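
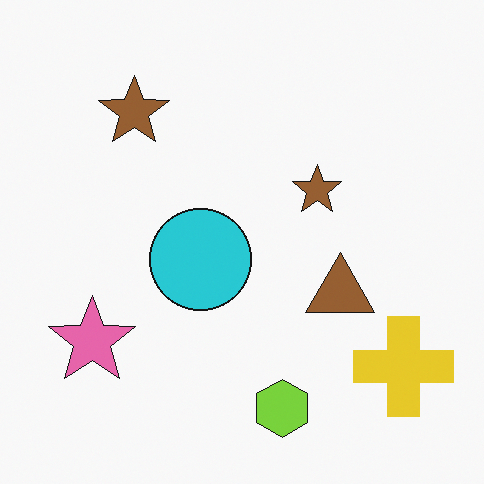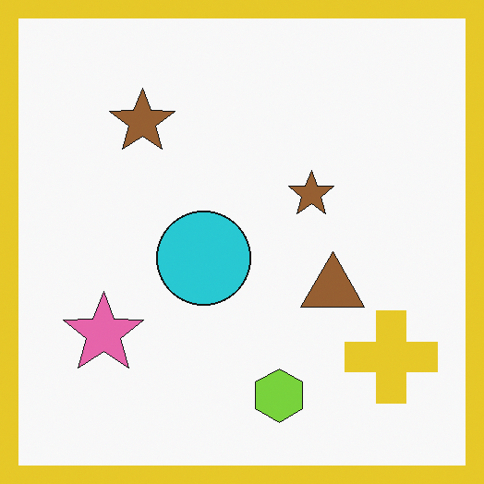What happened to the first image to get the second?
Framed with a yellow border.

A solid yellow frame runs around the edge of the second image, with the content slightly shrunk inside it.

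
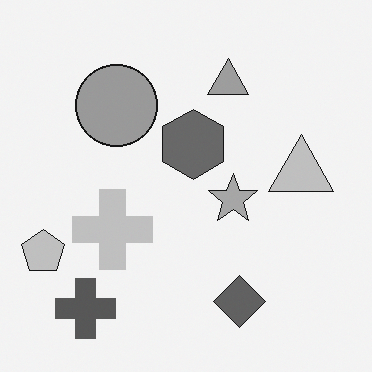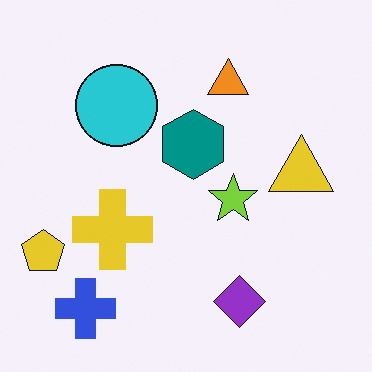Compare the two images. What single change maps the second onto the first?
The image was converted to grayscale.

All color is removed — every shape is now a shade of grey.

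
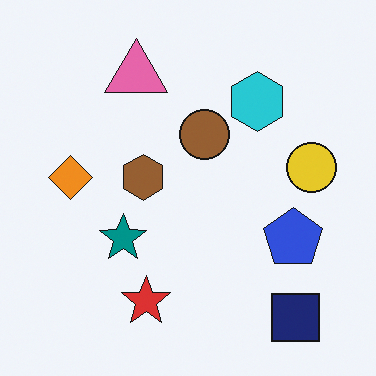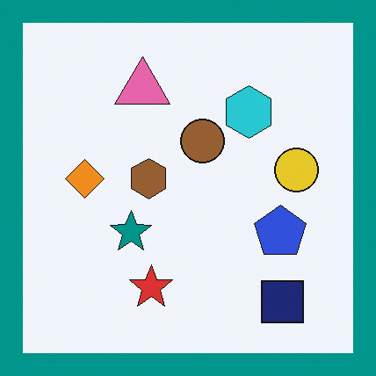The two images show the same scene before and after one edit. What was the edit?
The transformation is: framed with a teal border.

A solid teal frame runs around the edge of the second image, with the content slightly shrunk inside it.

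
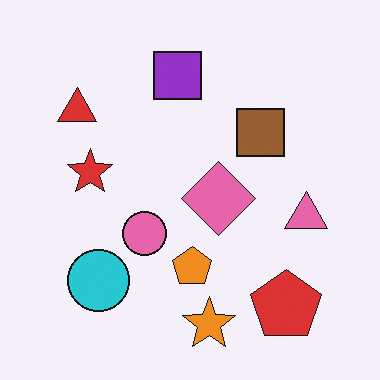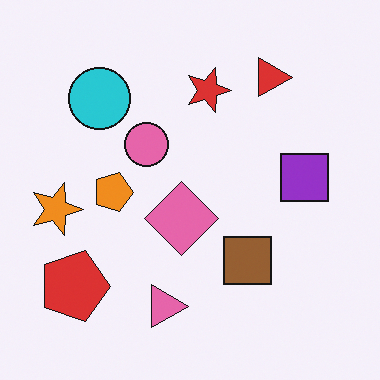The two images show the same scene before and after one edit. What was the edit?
Rotated 90° clockwise.

The red pentagon sits in the bottom-right of the first image and the bottom-left of the second — consistent with a whole-image 90° clockwise rotation.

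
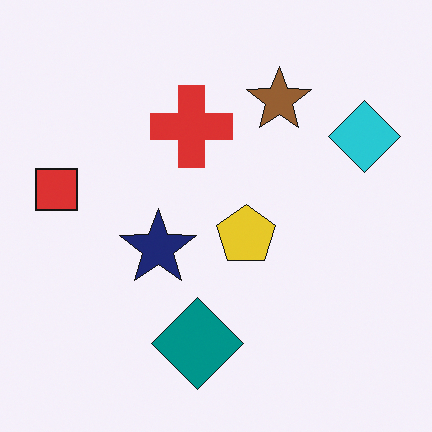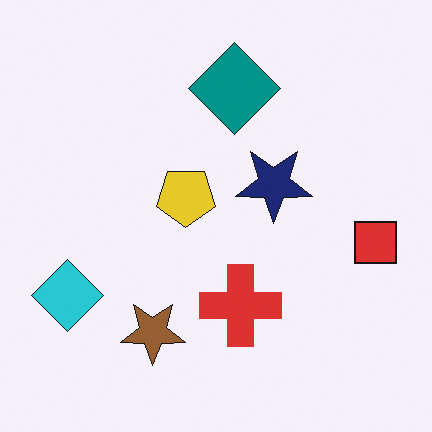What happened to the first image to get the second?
The transformation is: rotated 180°.

The cyan diamond sits in the top-right of the first image and the bottom-left of the second — consistent with a whole-image 180° rotation.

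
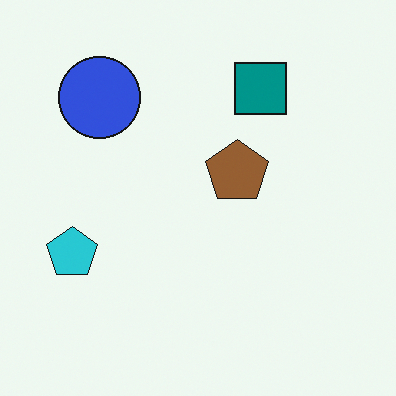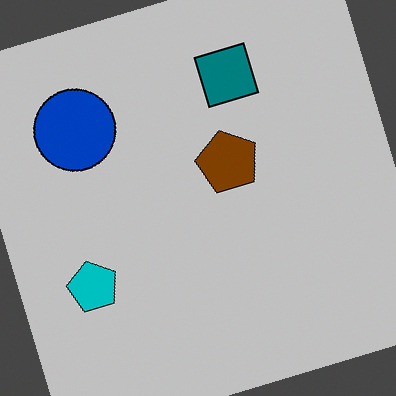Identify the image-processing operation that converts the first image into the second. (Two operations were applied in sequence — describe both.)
The transformation is: aggressively posterized, then rotated counter-clockwise by a clearly visible amount.

Each flat color has snapped to a coarser quantized level — most visibly, the near-white background has dropped to a flat grey. Every shape is tilted by the same angle and the image corners show triangular fill wedges — a whole-image rotation by a non-right angle.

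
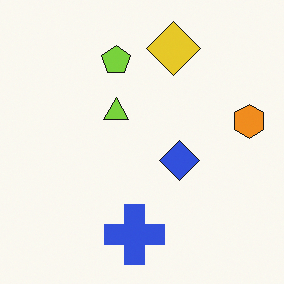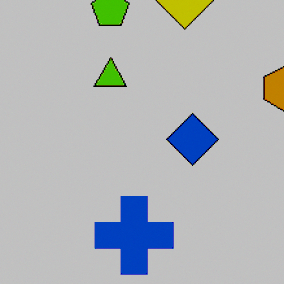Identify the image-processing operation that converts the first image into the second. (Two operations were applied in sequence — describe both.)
This is the original image cropped slightly and scaled back up, then heavily posterized to just a handful of flat colors.

The visible shapes are larger and the field of view is narrower; shapes near the original edges may be partly or wholly outside the frame — a crop-and-rescale. Each flat color has snapped to a coarser quantized level — most visibly, the near-white background has dropped to a flat grey.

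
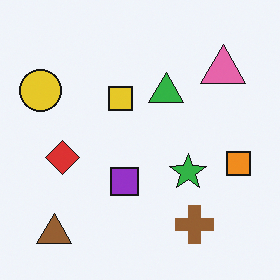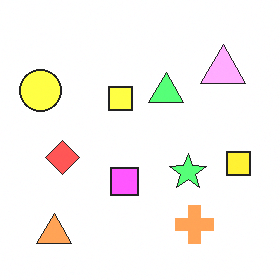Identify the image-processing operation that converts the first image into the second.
The image was noticeably brightened.

Every pixel — background and shapes alike — is uniformly brightened.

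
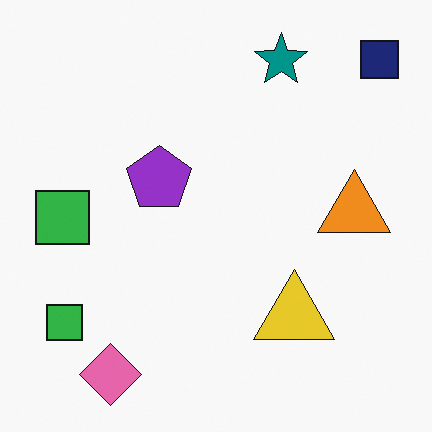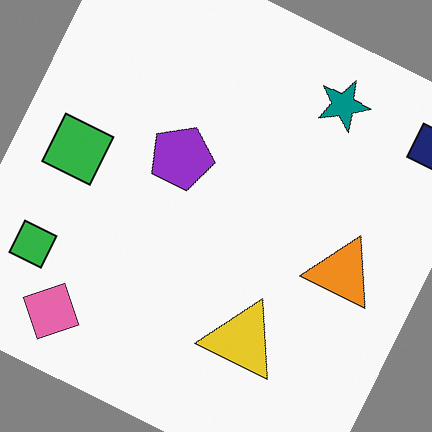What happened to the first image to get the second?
This is the original image rotated clockwise by a clearly visible amount.

Every shape is tilted by the same angle and the image corners show triangular fill wedges — a whole-image rotation by a non-right angle.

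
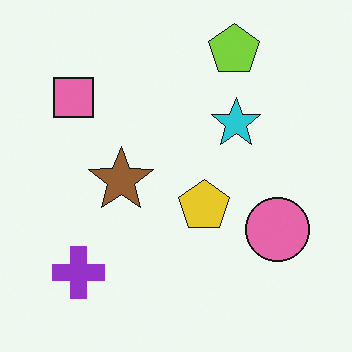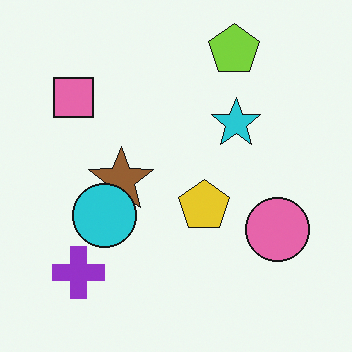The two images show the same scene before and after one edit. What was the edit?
The image was overlaid with an additional cyan circle.

A cyan circle appears in the second image that is absent from the first.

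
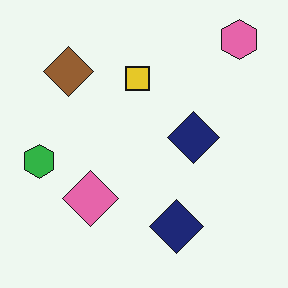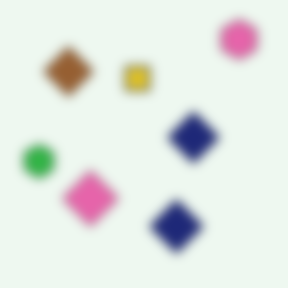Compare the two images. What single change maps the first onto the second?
This is the original image heavily blurred.

Shape edges and outlines are uniformly softened across the whole image.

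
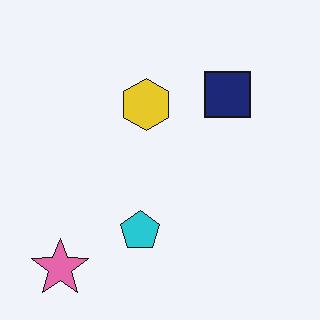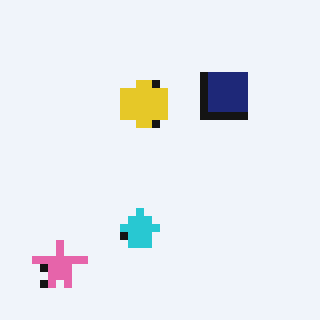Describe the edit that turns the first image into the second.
The second image is the first moderately pixelated.

Shapes are reduced to large square blocks; fine edges and outlines are lost — a downscale-then-upscale (mosaic) effect.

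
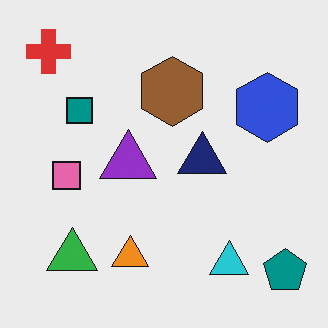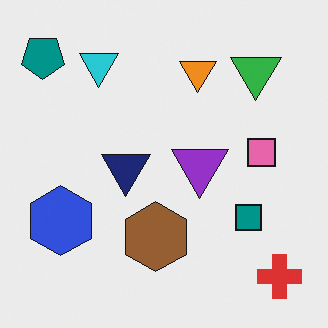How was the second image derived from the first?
This is the original image rotated 180°.

The red cross sits in the top-left of the first image and the bottom-right of the second — consistent with a whole-image 180° rotation.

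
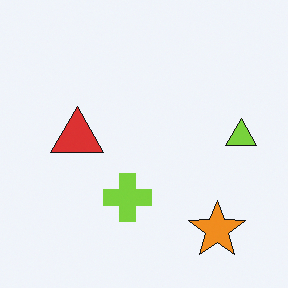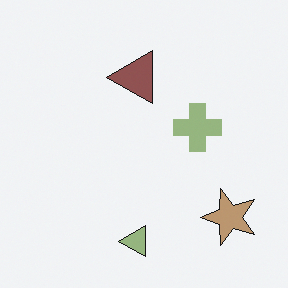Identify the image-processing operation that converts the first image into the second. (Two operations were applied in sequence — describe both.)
The transformation is: transposed (reflected across the top-left ↔ bottom-right diagonal), then made much more muted (saturation change).

Shapes have swapped their row and column positions — what was in the top-right is now in the bottom-left — a diagonal reflection. All colors are more muted and greyish — a global saturation change.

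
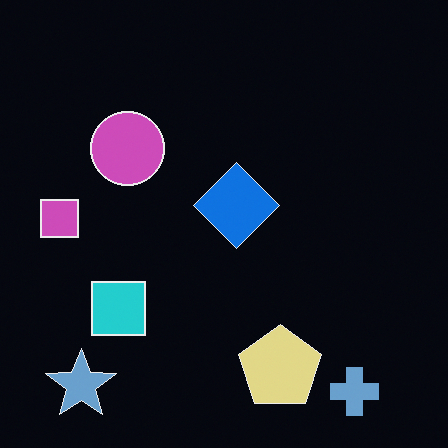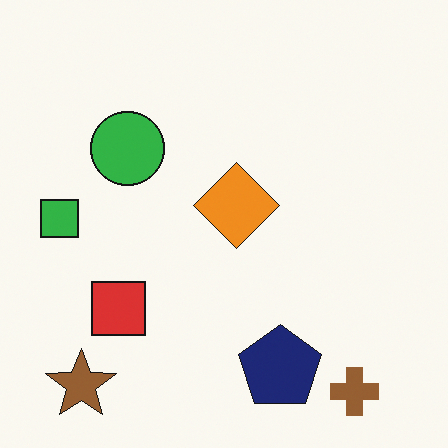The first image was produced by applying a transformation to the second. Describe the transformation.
Color-inverted (negative).

The light background has become dark and every shape's color is its complement — a photographic negative.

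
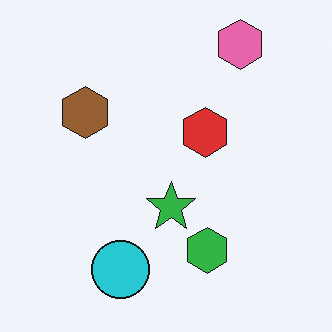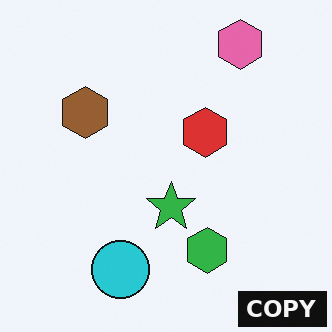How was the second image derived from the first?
It was watermarked with the text "COPY" in the lower-right corner.

A dark label reading "COPY" appears in the lower-right corner.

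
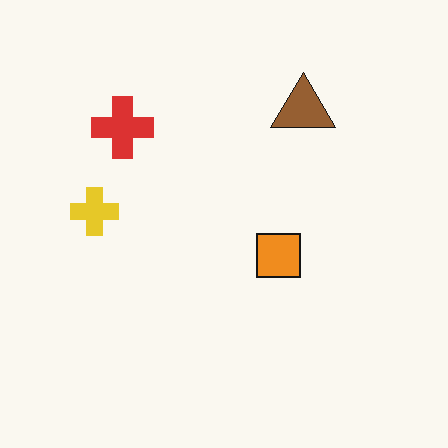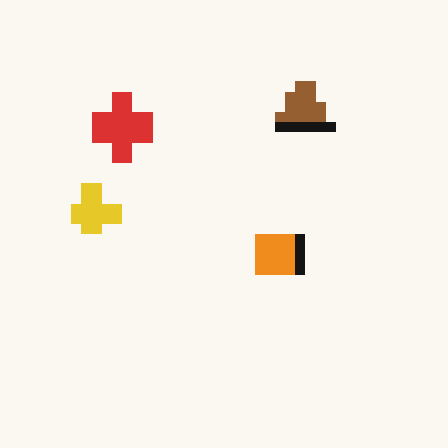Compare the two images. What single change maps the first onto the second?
The transformation is: heavily pixelated into large blocks.

Shapes are reduced to large square blocks; fine edges and outlines are lost — a downscale-then-upscale (mosaic) effect.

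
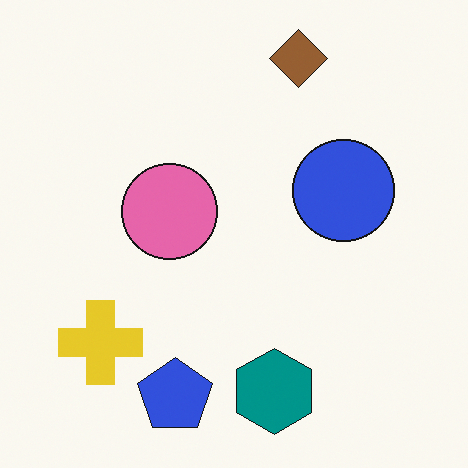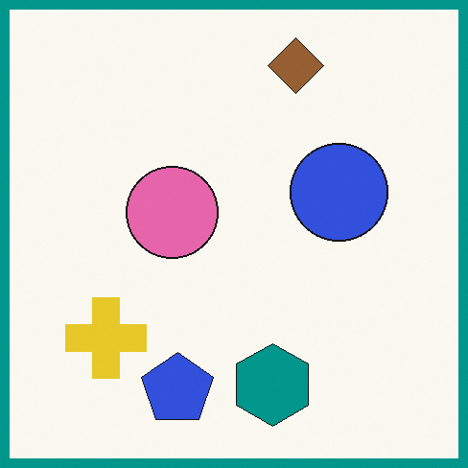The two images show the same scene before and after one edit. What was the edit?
It was framed with a teal border.

A solid teal frame runs around the edge of the second image, with the content slightly shrunk inside it.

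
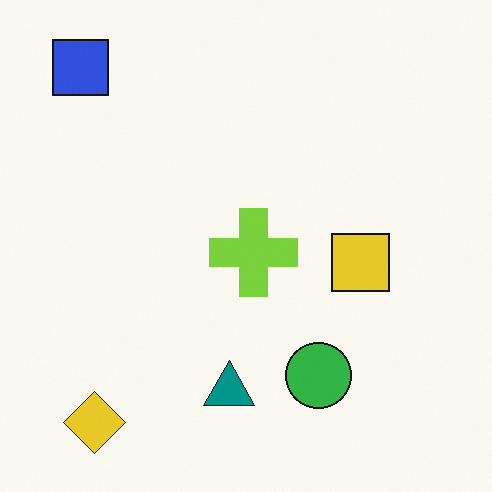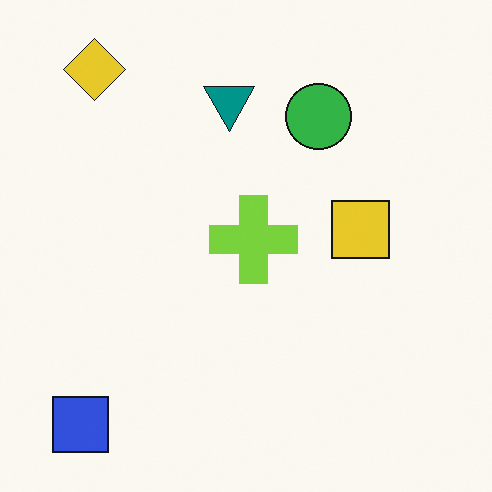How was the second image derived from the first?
The image was flipped vertically (top ↔ bottom).

The blue square is in the top-left of the first image and the bottom-left of the second — shapes on opposite sides of the horizontal midline have swapped in a mirror flip.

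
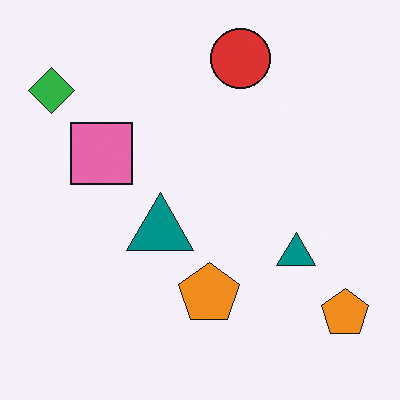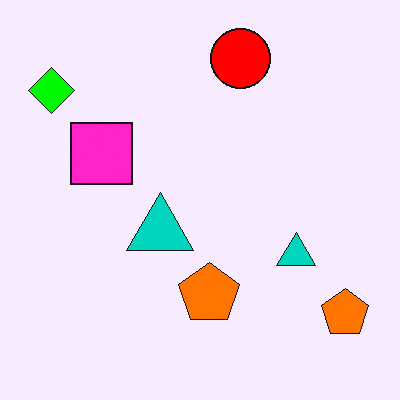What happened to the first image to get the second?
It was made much more vivid (saturation change).

All colors are more vivid — a global saturation change.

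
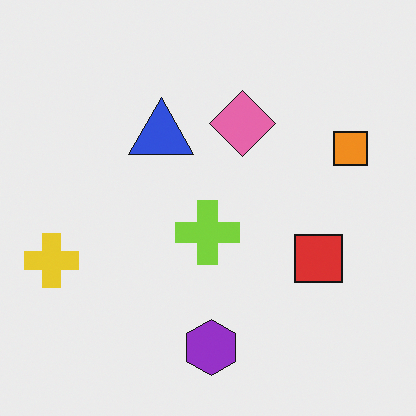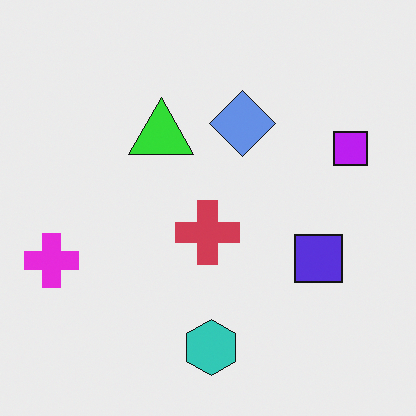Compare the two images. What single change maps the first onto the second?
It was hue-shifted by a large amount.

Every shape's color has rotated by the same amount around the hue wheel — a uniform hue shift.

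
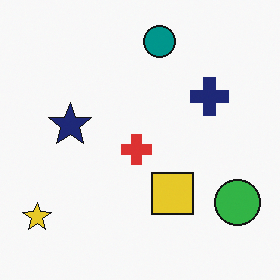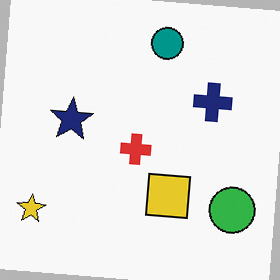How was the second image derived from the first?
The second image is the first rotated clockwise by a few degrees.

Every shape is tilted by the same angle and the image corners show triangular fill wedges — a whole-image rotation by a non-right angle.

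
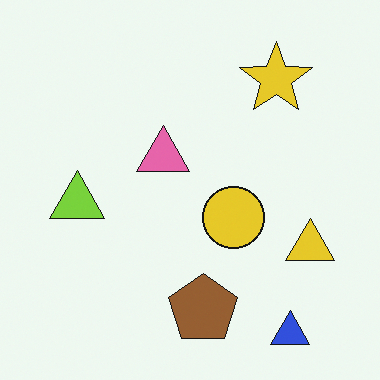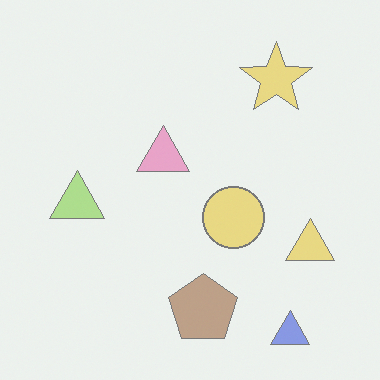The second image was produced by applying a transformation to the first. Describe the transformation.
It was washed out (contrast reduced).

Tones are pushed toward mid-grey across the whole image — a global contrast change.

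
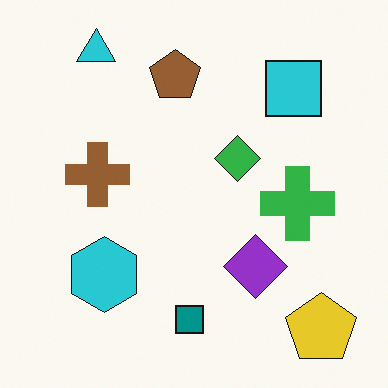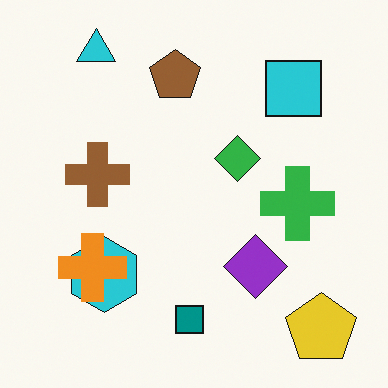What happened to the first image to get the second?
It was overlaid with an additional orange cross.

An orange cross appears in the second image that is absent from the first.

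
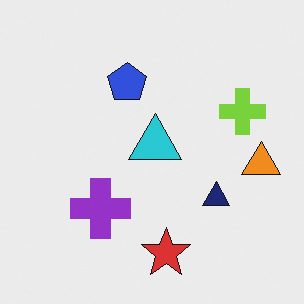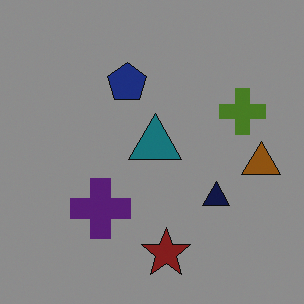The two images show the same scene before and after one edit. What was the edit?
This is the original image noticeably darkened.

Every pixel — background and shapes alike — is uniformly darkened.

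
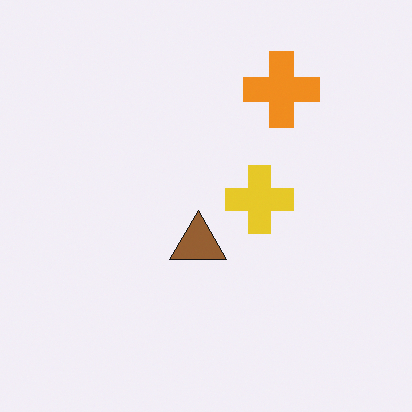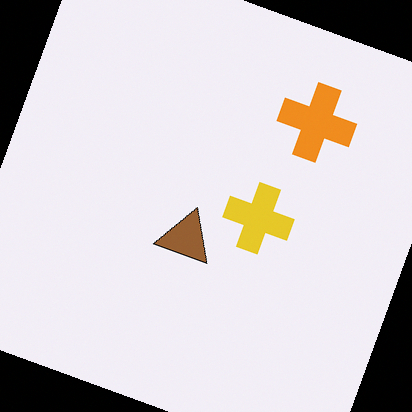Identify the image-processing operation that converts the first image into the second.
This is the original image rotated clockwise by a clearly visible amount.

Every shape is tilted by the same angle and the image corners show triangular fill wedges — a whole-image rotation by a non-right angle.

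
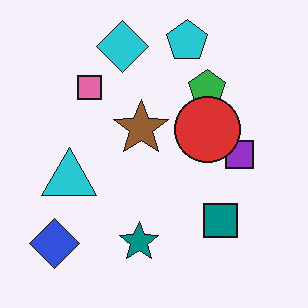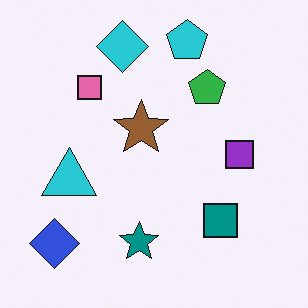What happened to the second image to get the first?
The image was overlaid with an additional red circle.

A red circle appears in the first image that is absent from the second.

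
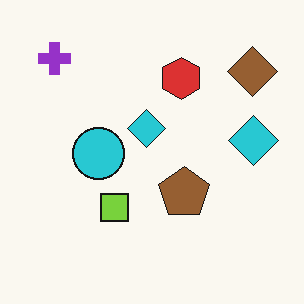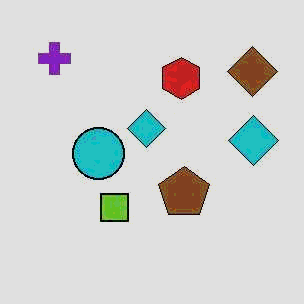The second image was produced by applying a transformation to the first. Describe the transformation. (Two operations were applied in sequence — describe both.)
The second image is the first JPEG-compressed with visible artifacts, then posterized to a reduced palette.

Blocky 8×8 compression artifacts appear around shape edges and the flat background shows ringing — characteristic JPEG degradation. Each flat color has snapped to a coarser quantized level — most visibly, the near-white background has dropped to a flat grey.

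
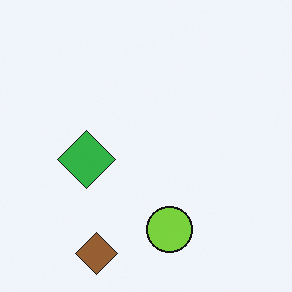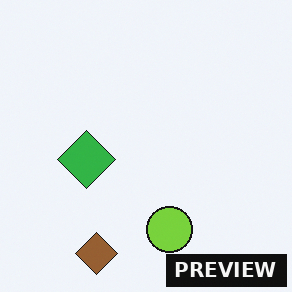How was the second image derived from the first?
This is the original image watermarked with the text "PREVIEW" in the lower-right corner.

A dark label reading "PREVIEW" appears in the lower-right corner.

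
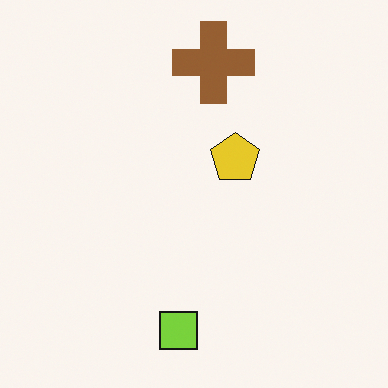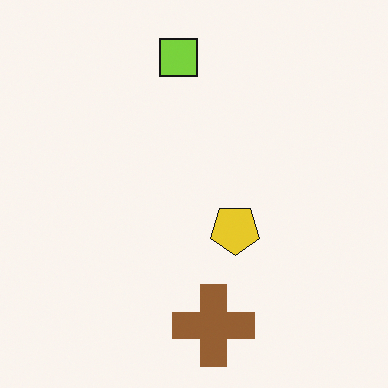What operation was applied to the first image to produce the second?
The second image is the first flipped vertically (top ↔ bottom).

The lime square is in the bottom of the first image and the top of the second — shapes on opposite sides of the horizontal midline have swapped in a mirror flip.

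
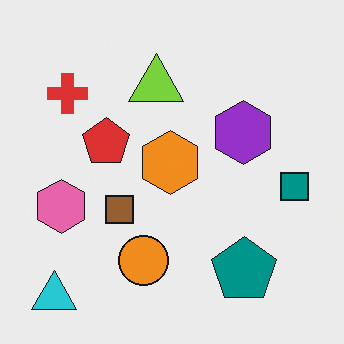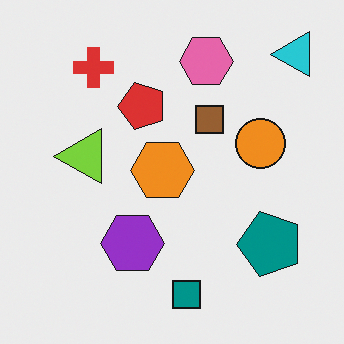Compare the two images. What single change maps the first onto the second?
The transformation is: transposed (reflected across the top-left ↔ bottom-right diagonal).

Shapes have swapped their row and column positions — what was in the top-right is now in the bottom-left — a diagonal reflection.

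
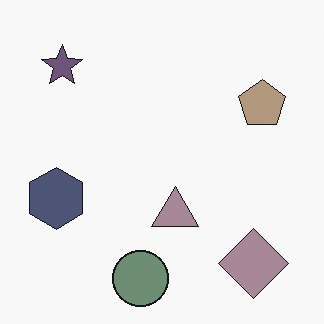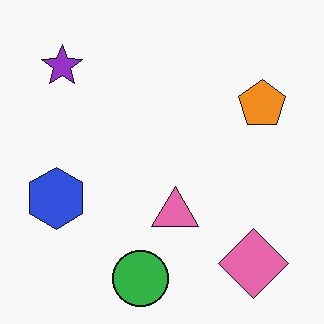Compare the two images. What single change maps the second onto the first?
The image was made much more muted (saturation change).

All colors are more muted and greyish — a global saturation change.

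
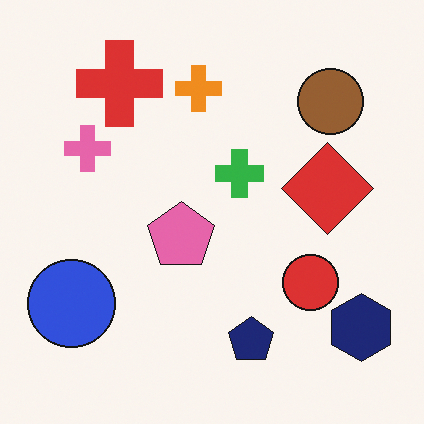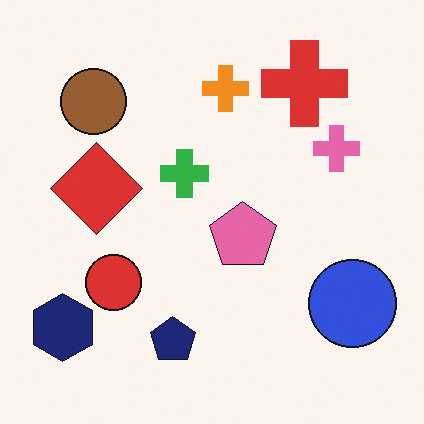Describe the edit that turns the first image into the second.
This is the original image flipped horizontally (left ↔ right).

The navy hexagon is in the bottom-right of the first image and the bottom-left of the second — shapes on opposite sides of the vertical midline have swapped in a mirror flip.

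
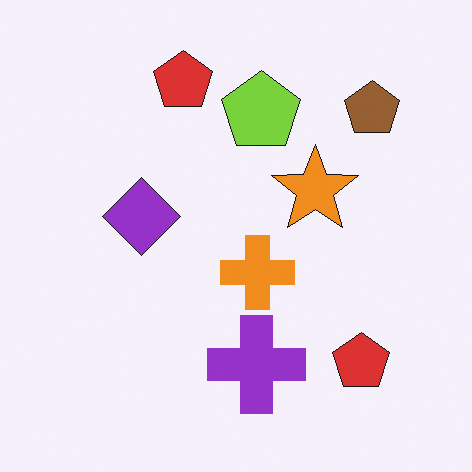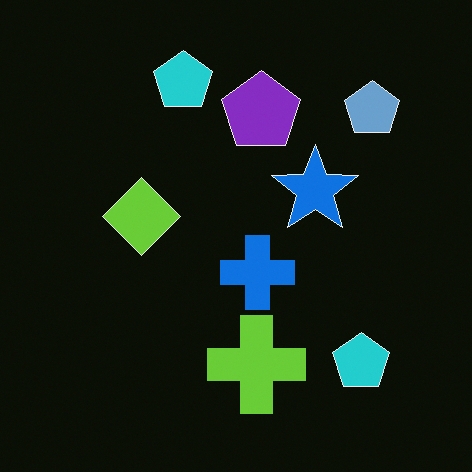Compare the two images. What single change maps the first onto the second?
The transformation is: color-inverted (negative).

The light background has become dark and every shape's color is its complement — a photographic negative.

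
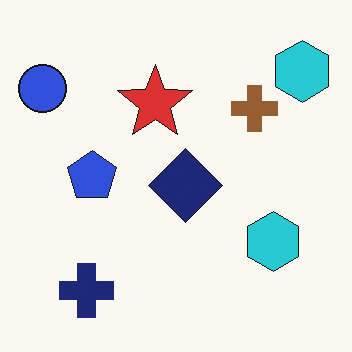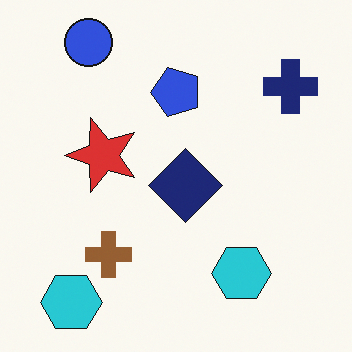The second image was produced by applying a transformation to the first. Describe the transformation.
The second image is the first transposed (reflected across the top-left ↔ bottom-right diagonal).

Shapes have swapped their row and column positions — what was in the top-right is now in the bottom-left — a diagonal reflection.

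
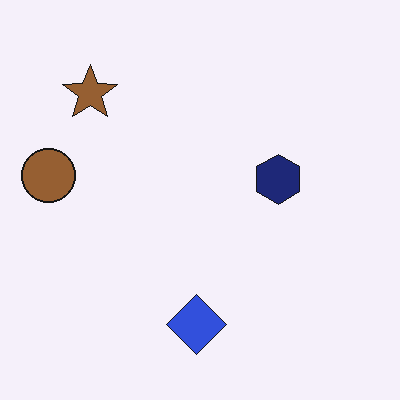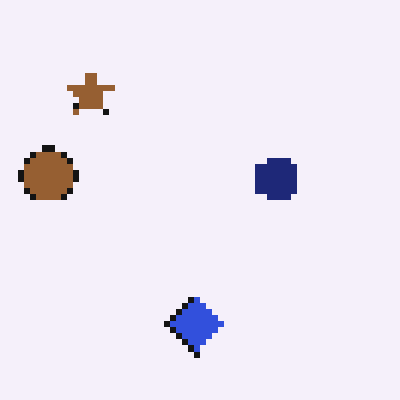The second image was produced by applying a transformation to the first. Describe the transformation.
The second image is the first moderately pixelated.

Shapes are reduced to large square blocks; fine edges and outlines are lost — a downscale-then-upscale (mosaic) effect.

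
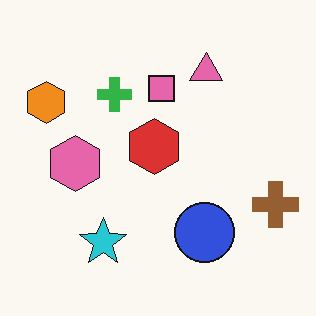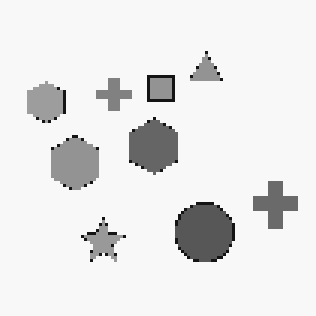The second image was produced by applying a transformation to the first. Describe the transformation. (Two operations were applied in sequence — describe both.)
This is the original image mildly pixelated, then converted to grayscale.

Shapes are reduced to large square blocks; fine edges and outlines are lost — a downscale-then-upscale (mosaic) effect. All color is removed — every shape is now a shade of grey.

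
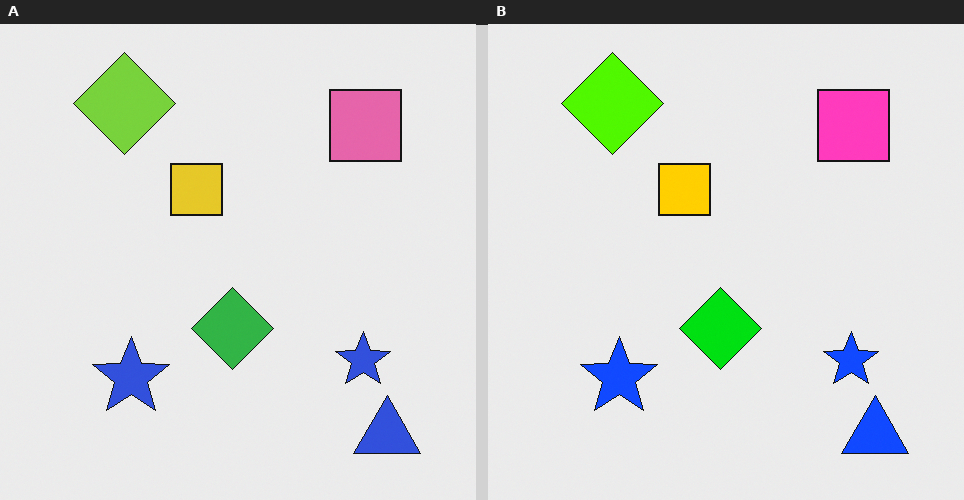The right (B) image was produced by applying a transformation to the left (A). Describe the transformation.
Made much more vivid (saturation change).

All colors are more vivid — a global saturation change.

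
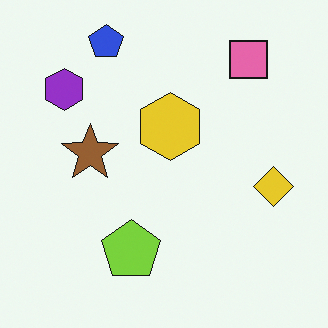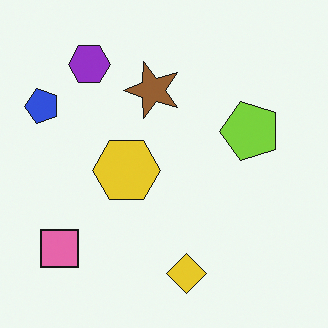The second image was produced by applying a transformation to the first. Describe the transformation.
It was transposed (reflected across the top-left ↔ bottom-right diagonal).

Shapes have swapped their row and column positions — what was in the top-right is now in the bottom-left — a diagonal reflection.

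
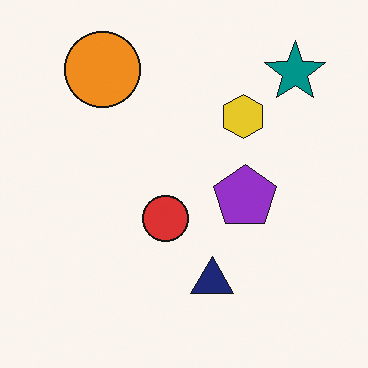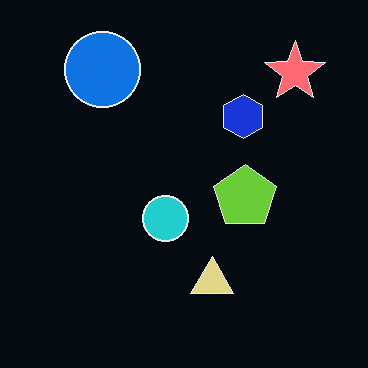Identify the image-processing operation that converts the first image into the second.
The transformation is: color-inverted (negative).

The light background has become dark and every shape's color is its complement — a photographic negative.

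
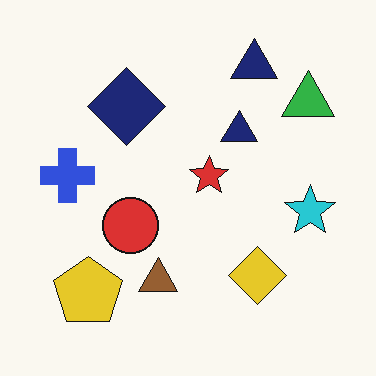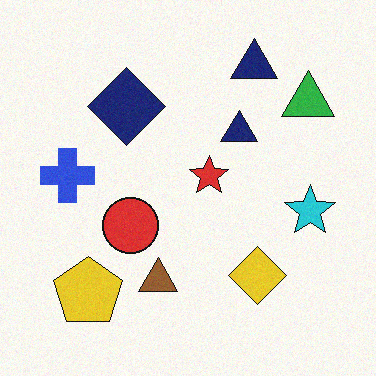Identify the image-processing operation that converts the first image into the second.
Degraded with subtle gaussian noise.

Random speckle covers the whole image, including the flat background.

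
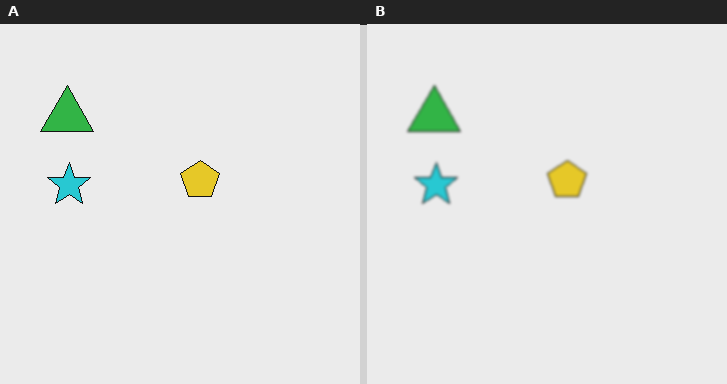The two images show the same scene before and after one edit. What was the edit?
Lightly blurred.

Shape edges and outlines are uniformly softened across the whole image.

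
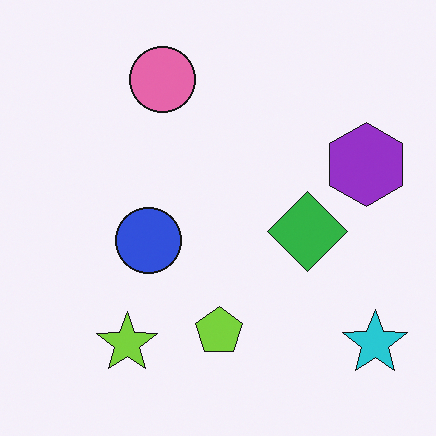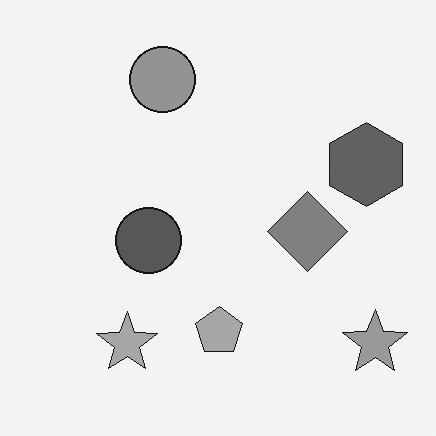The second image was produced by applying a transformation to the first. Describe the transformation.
The transformation is: converted to grayscale.

All color is removed — every shape is now a shade of grey.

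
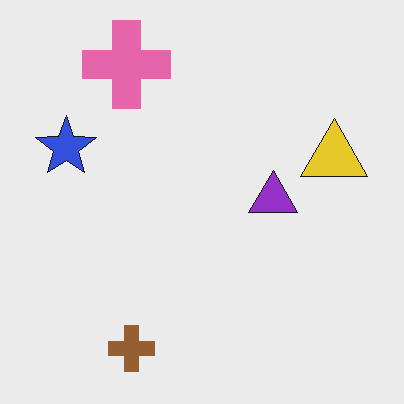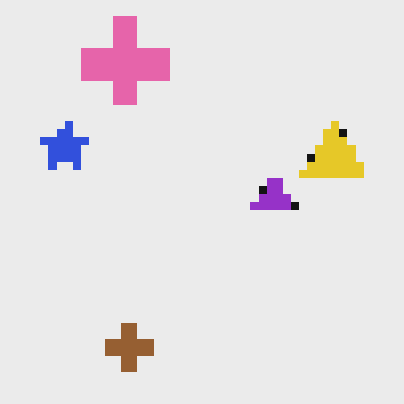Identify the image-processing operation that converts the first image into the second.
It was moderately pixelated.

Shapes are reduced to large square blocks; fine edges and outlines are lost — a downscale-then-upscale (mosaic) effect.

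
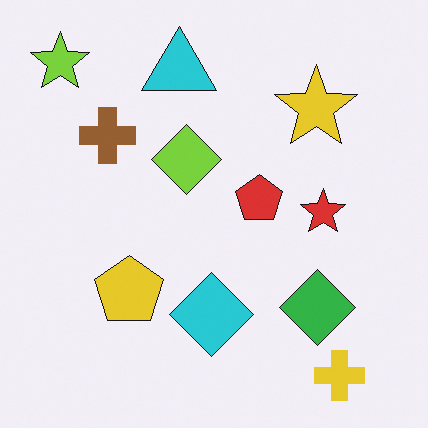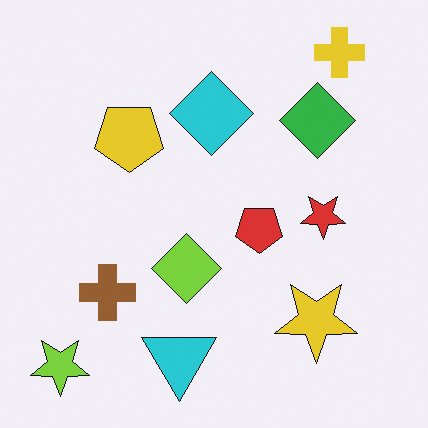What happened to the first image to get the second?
It was flipped vertically (top ↔ bottom).

The yellow cross is in the bottom-right of the first image and the top-right of the second — shapes on opposite sides of the horizontal midline have swapped in a mirror flip.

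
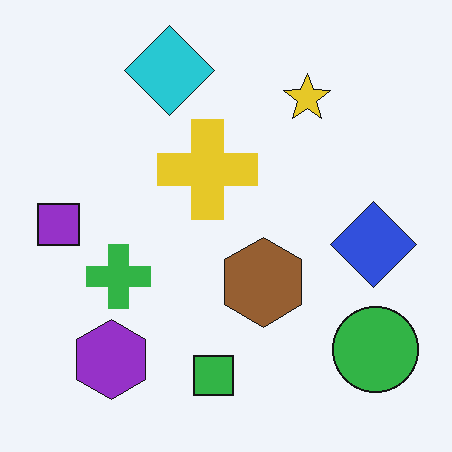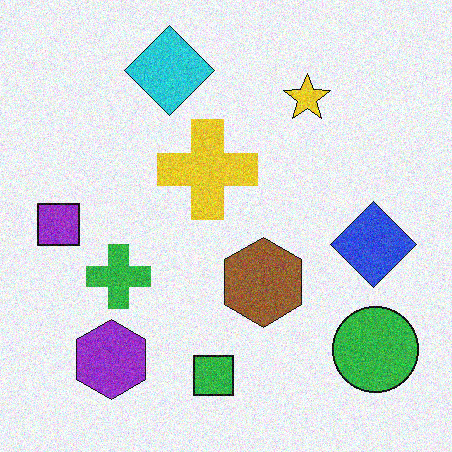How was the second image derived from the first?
This is the original image degraded with moderate additive noise.

Random speckle covers the whole image, including the flat background.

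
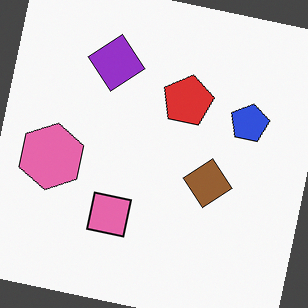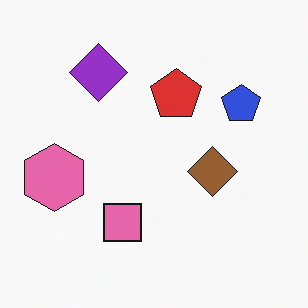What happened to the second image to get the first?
The transformation is: rotated clockwise by a few degrees.

Every shape is tilted by the same angle and the image corners show triangular fill wedges — a whole-image rotation by a non-right angle.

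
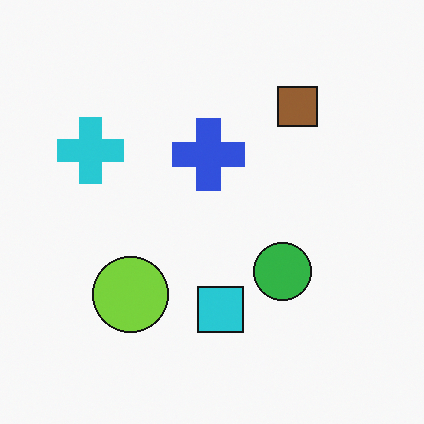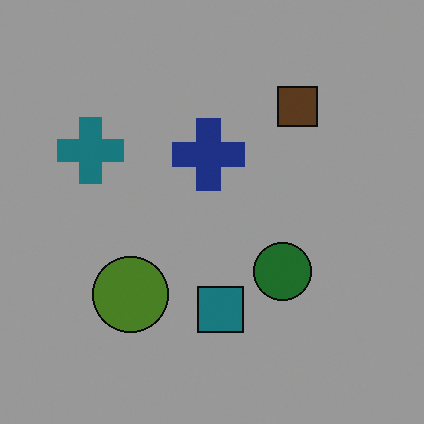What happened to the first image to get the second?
Darkened a lot.

Every pixel — background and shapes alike — is uniformly darkened.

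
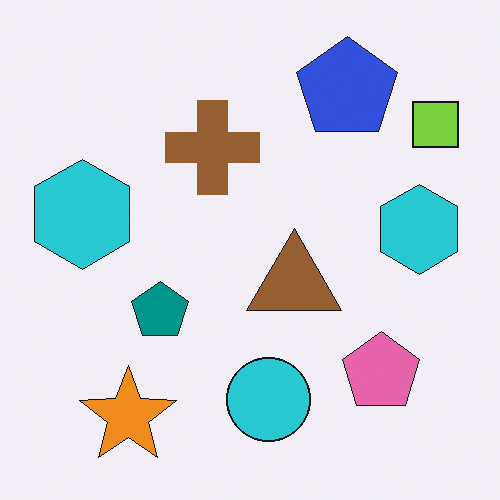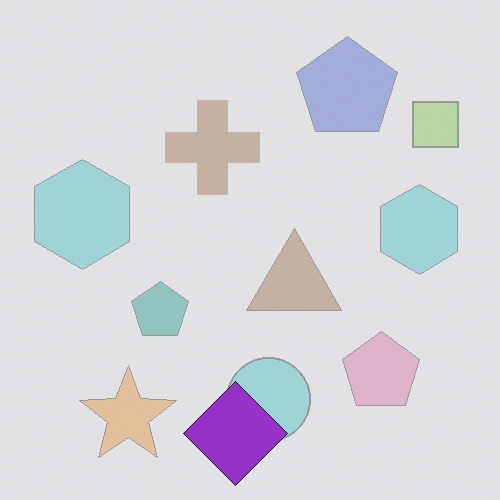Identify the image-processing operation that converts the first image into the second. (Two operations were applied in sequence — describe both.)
Given much lower contrast, then overlaid with an additional purple diamond.

Tones are pushed toward mid-grey across the whole image — a global contrast change. A purple diamond appears in the second image that is absent from the first.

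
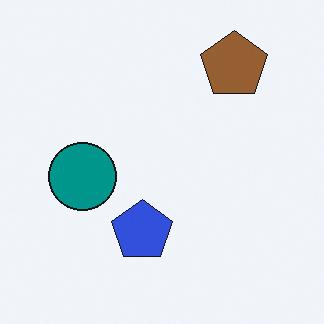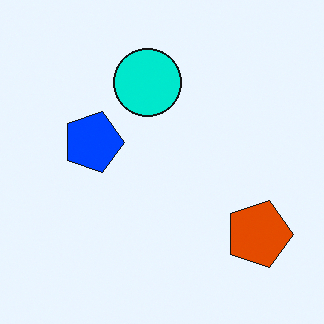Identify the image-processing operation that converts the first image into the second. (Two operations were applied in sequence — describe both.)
The second image is the first heavily oversaturated, then rotated 90° clockwise.

All colors are more vivid — a global saturation change. The brown pentagon sits in the top-right of the first image and the bottom-right of the second — consistent with a whole-image 90° clockwise rotation.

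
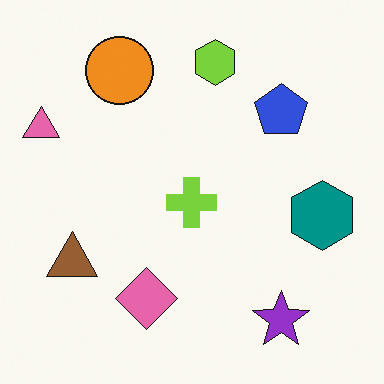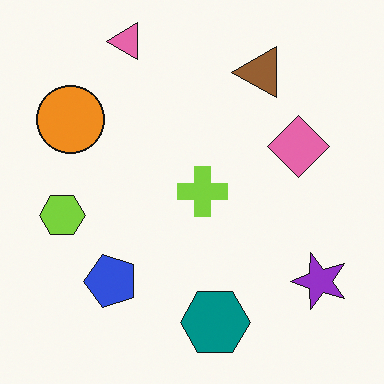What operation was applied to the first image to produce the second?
Transposed (reflected across the top-left ↔ bottom-right diagonal).

Shapes have swapped their row and column positions — what was in the top-right is now in the bottom-left — a diagonal reflection.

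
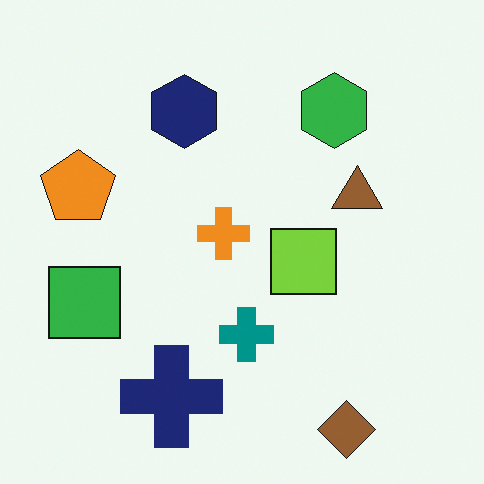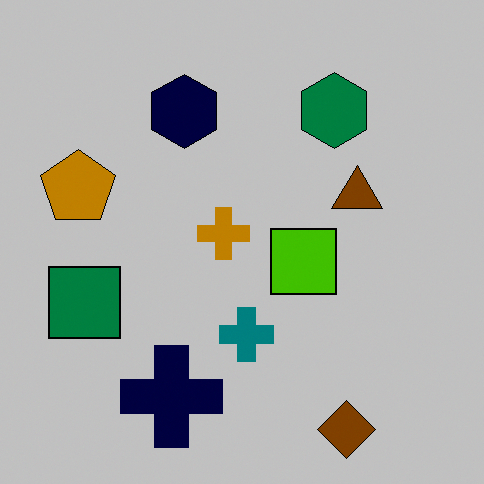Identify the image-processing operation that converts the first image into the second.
The image was aggressively posterized.

Each flat color has snapped to a coarser quantized level — most visibly, the near-white background has dropped to a flat grey.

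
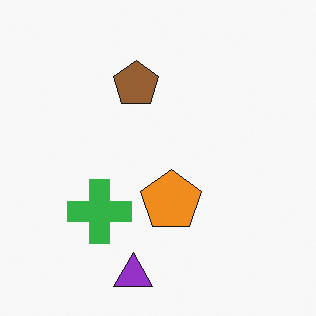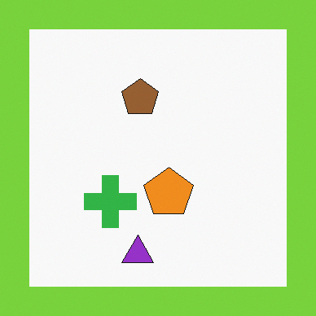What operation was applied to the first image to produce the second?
This is the original image framed with a lime border.

A solid lime frame runs around the edge of the second image, with the content slightly shrunk inside it.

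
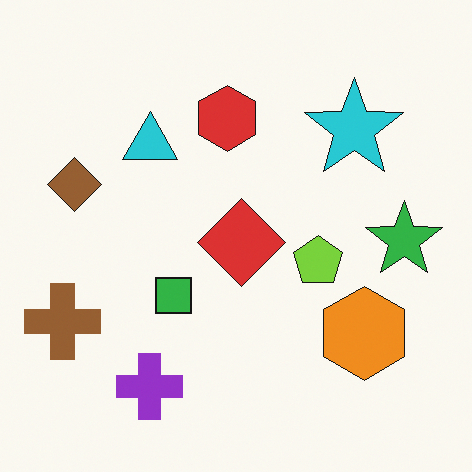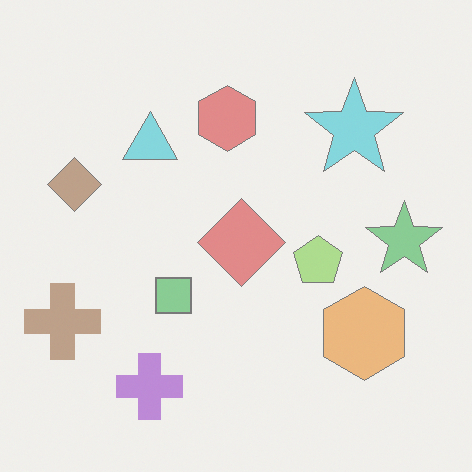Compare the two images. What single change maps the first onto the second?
Washed out (contrast reduced).

Tones are pushed toward mid-grey across the whole image — a global contrast change.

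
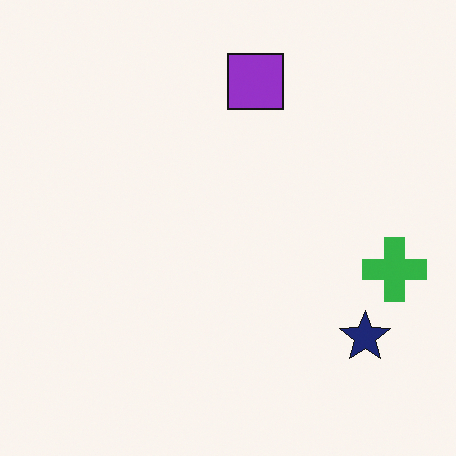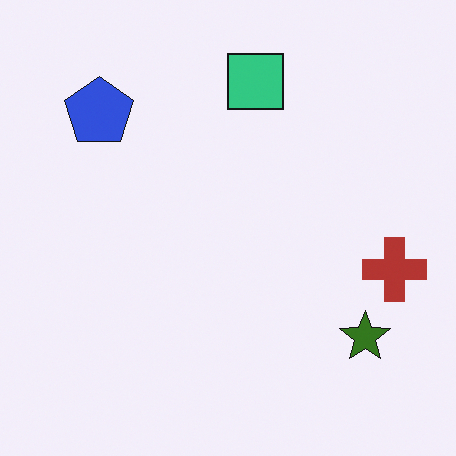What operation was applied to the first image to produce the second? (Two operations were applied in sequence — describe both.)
This is the original image hue-shifted through roughly half the color wheel, then overlaid with an additional blue pentagon.

Every shape's color has rotated by the same amount around the hue wheel — a uniform hue shift. A blue pentagon appears in the second image that is absent from the first.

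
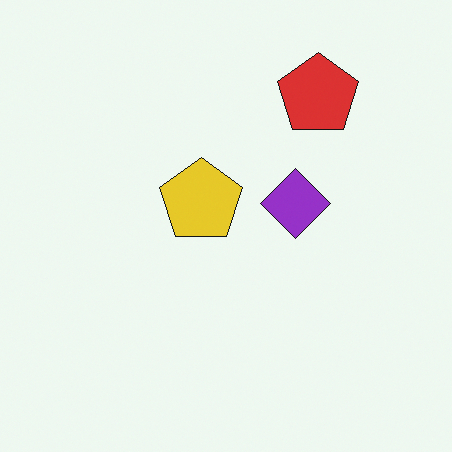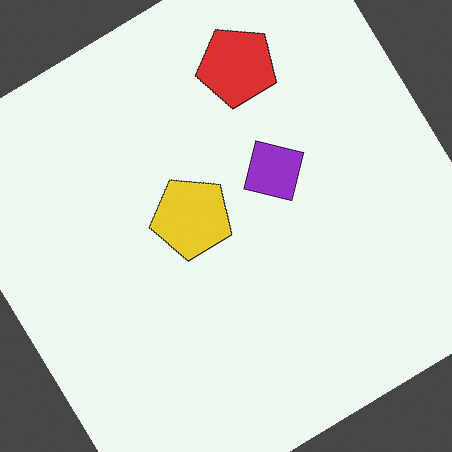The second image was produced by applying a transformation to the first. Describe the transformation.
The transformation is: rotated counter-clockwise by a large amount — several tens of degrees.

Every shape is tilted by the same angle and the image corners show triangular fill wedges — a whole-image rotation by a non-right angle.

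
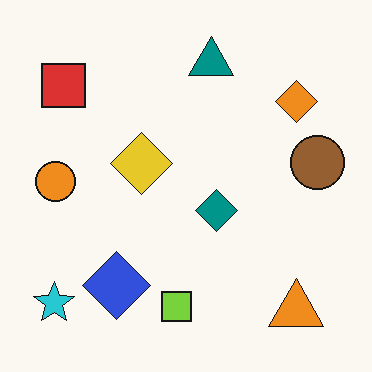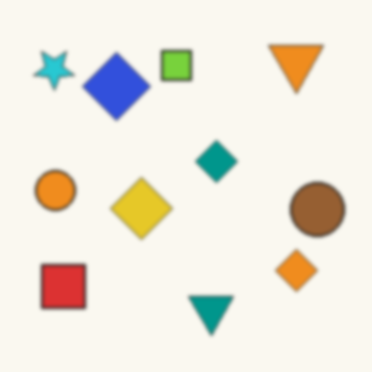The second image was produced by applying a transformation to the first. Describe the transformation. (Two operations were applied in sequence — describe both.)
This is the original image flipped vertically (top ↔ bottom), then given a subtle gaussian blur.

The teal triangle is in the top of the first image and the bottom of the second — shapes on opposite sides of the horizontal midline have swapped in a mirror flip. Shape edges and outlines are uniformly softened across the whole image.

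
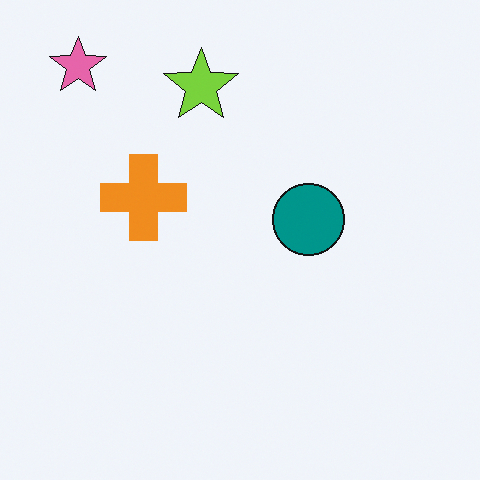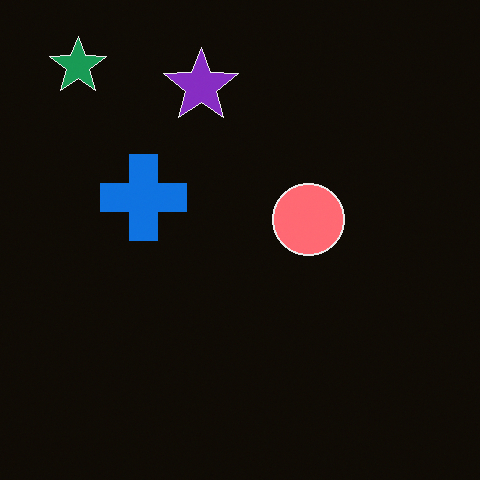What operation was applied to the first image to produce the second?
The image was color-inverted (negative).

The light background has become dark and every shape's color is its complement — a photographic negative.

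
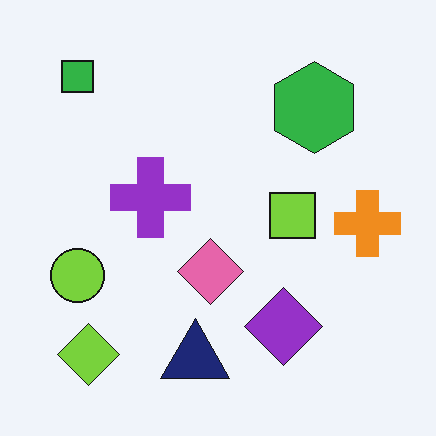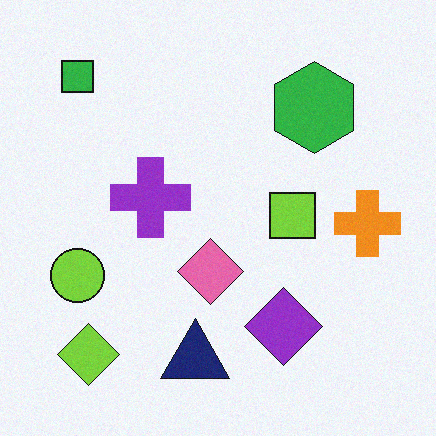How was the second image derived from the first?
This is the original image degraded with subtle gaussian noise.

Random speckle covers the whole image, including the flat background.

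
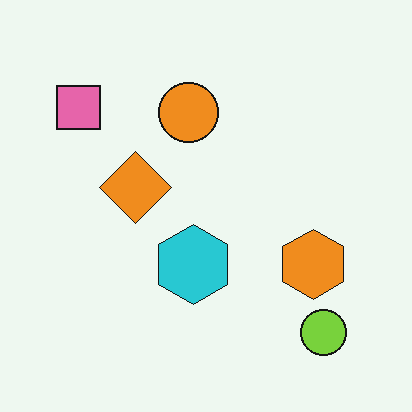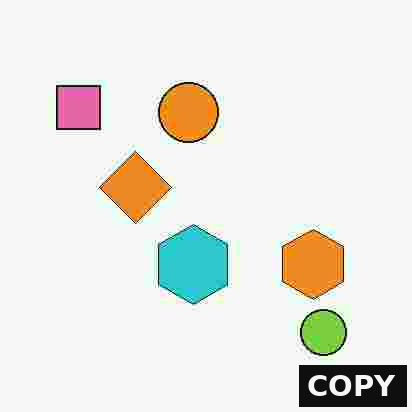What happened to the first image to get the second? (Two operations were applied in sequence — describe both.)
The image was degraded with heavy JPEG compression, then watermarked with the text "COPY" in the lower-right corner.

Blocky 8×8 compression artifacts appear around shape edges and the flat background shows ringing — characteristic JPEG degradation. A dark label reading "COPY" appears in the lower-right corner.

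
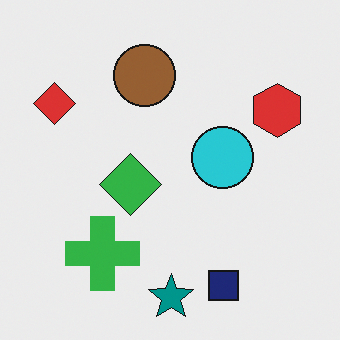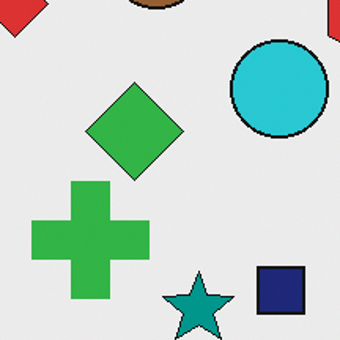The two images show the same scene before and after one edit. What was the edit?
The second image is the first cropped slightly and scaled back up.

The visible shapes are larger and the field of view is narrower; shapes near the original edges may be partly or wholly outside the frame — a crop-and-rescale.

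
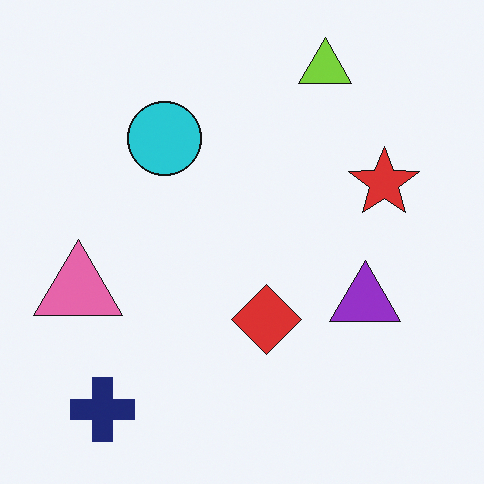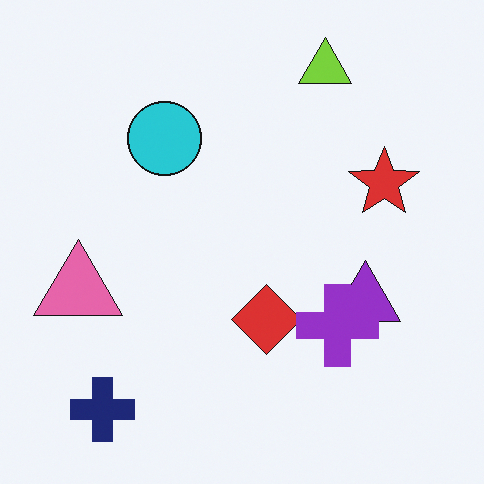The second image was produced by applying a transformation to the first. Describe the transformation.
It was overlaid with an additional purple cross.

A purple cross appears in the second image that is absent from the first.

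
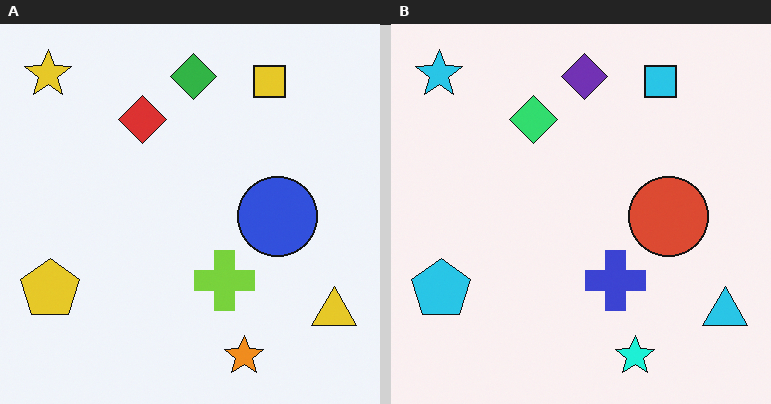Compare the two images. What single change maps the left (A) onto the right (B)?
This is the original image hue-shifted through roughly a third of the color wheel.

Every shape's color has rotated by the same amount around the hue wheel — a uniform hue shift.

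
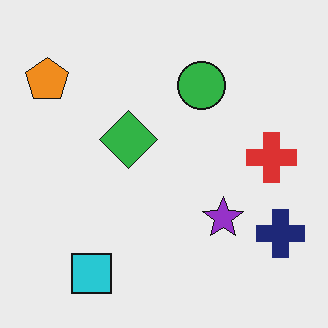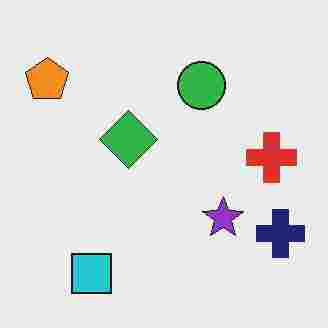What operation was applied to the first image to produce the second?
The image was degraded with heavy JPEG compression.

Blocky 8×8 compression artifacts appear around shape edges and the flat background shows ringing — characteristic JPEG degradation.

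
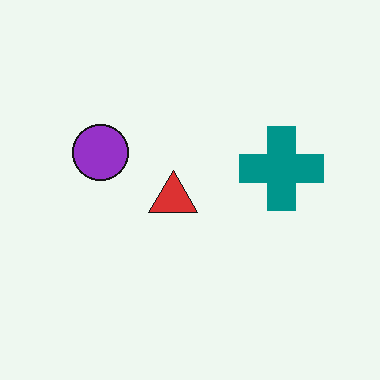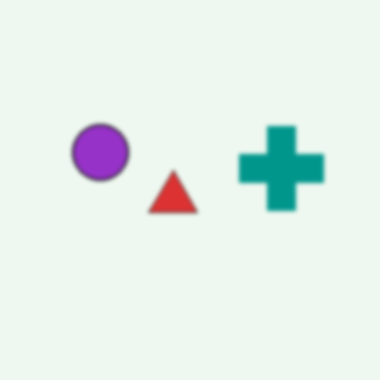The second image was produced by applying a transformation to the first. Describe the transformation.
The image was given a subtle gaussian blur.

Shape edges and outlines are uniformly softened across the whole image.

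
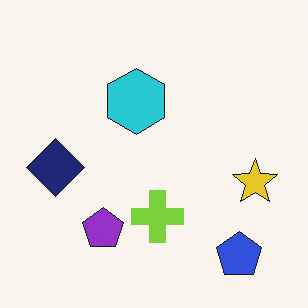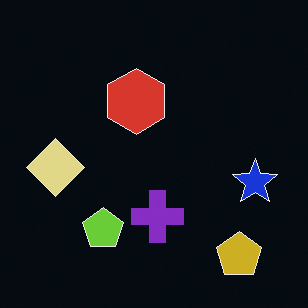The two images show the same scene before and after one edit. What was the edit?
Color-inverted (negative).

The light background has become dark and every shape's color is its complement — a photographic negative.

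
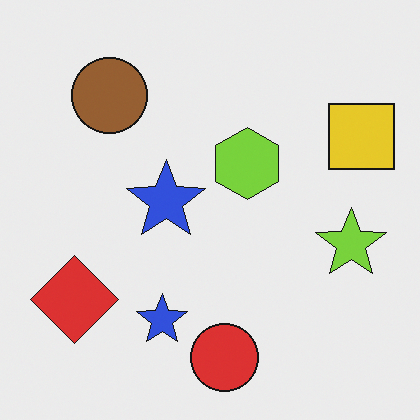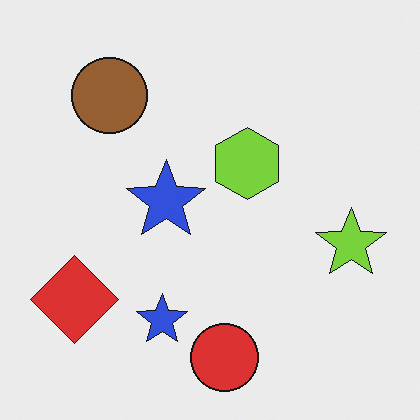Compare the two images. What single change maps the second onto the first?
Overlaid with an additional yellow square.

A yellow square appears in the first image that is absent from the second.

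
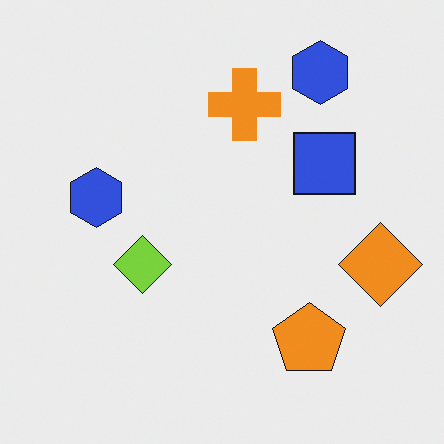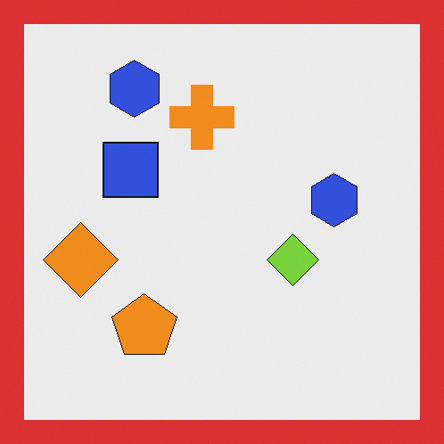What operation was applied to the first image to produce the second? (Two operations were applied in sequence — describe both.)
The second image is the first flipped horizontally (left ↔ right), then framed with a red border.

The orange diamond is in the right of the first image and the left of the second — shapes on opposite sides of the vertical midline have swapped in a mirror flip. A solid red frame runs around the edge of the second image, with the content slightly shrunk inside it.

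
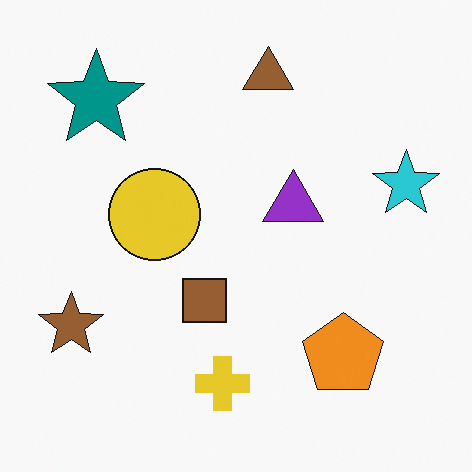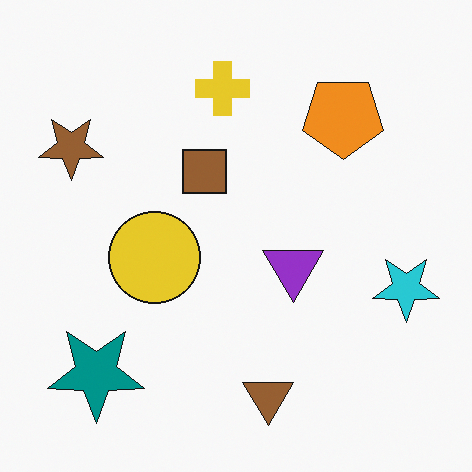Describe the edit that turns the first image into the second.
The image was flipped vertically (top ↔ bottom).

The brown triangle is in the top of the first image and the bottom of the second — shapes on opposite sides of the horizontal midline have swapped in a mirror flip.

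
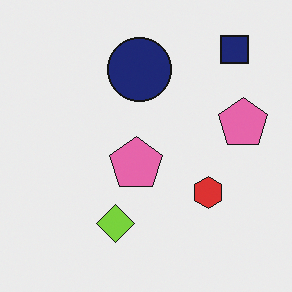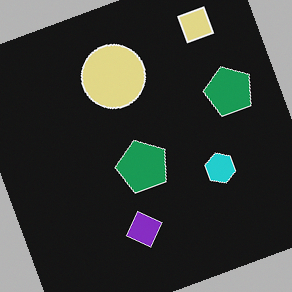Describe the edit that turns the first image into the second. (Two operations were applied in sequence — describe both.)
Color-inverted (negative), then rotated counter-clockwise by a moderate amount.

The light background has become dark and every shape's color is its complement — a photographic negative. Every shape is tilted by the same angle and the image corners show triangular fill wedges — a whole-image rotation by a non-right angle.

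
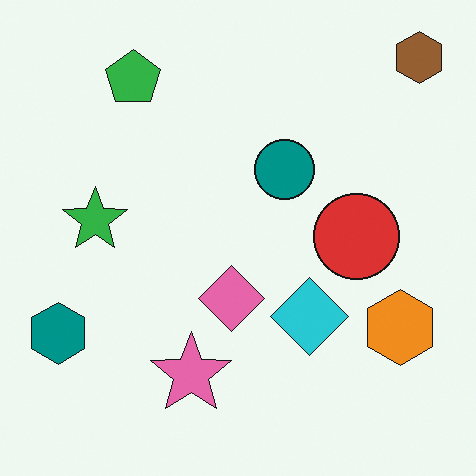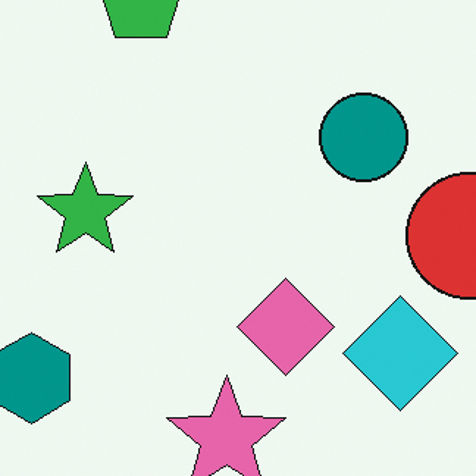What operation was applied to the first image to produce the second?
It was cropped slightly and scaled back up.

The visible shapes are larger and the field of view is narrower; shapes near the original edges may be partly or wholly outside the frame — a crop-and-rescale.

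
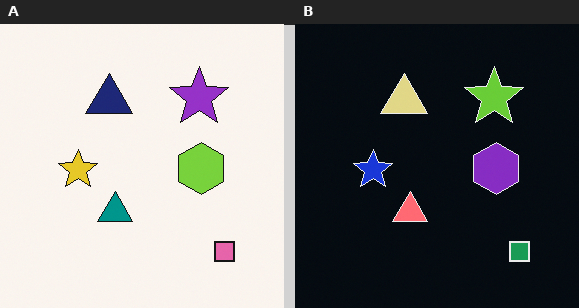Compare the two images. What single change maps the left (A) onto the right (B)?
The image was color-inverted (negative).

The light background has become dark and every shape's color is its complement — a photographic negative.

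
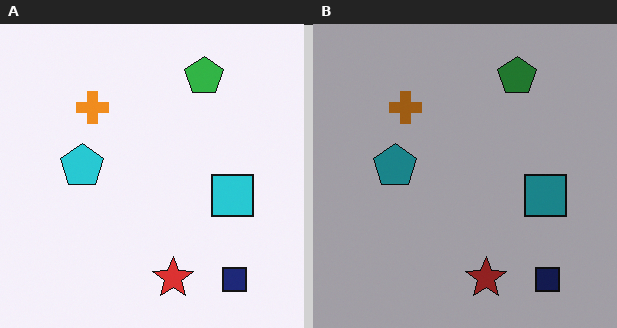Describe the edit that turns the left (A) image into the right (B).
It was noticeably darkened.

Every pixel — background and shapes alike — is uniformly darkened.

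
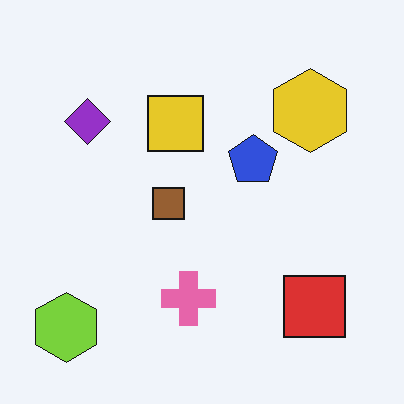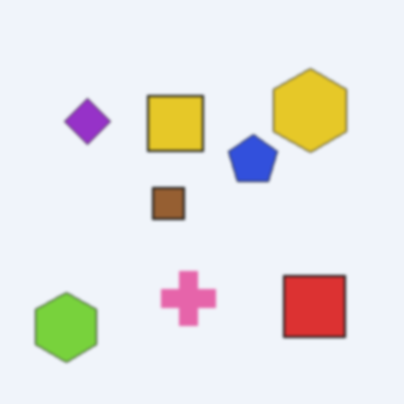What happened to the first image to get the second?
This is the original image given a subtle gaussian blur.

Shape edges and outlines are uniformly softened across the whole image.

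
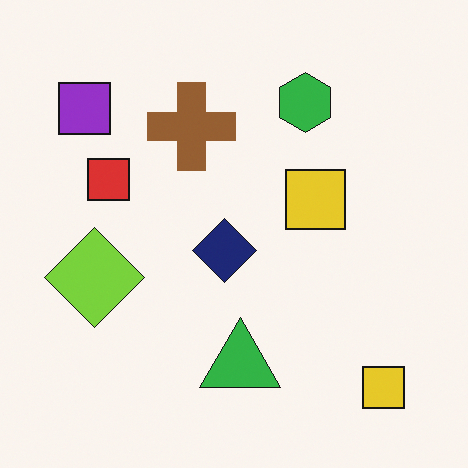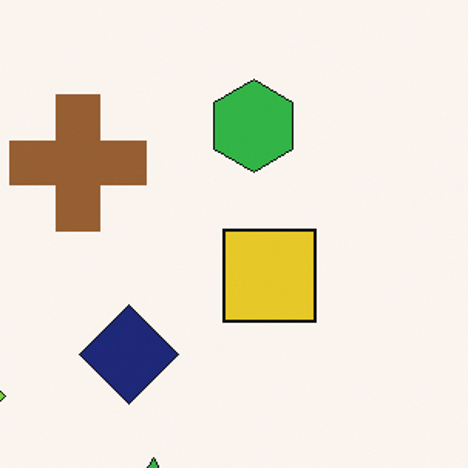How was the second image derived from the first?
The image was cropped slightly and scaled back up.

The visible shapes are larger and the field of view is narrower; shapes near the original edges may be partly or wholly outside the frame — a crop-and-rescale.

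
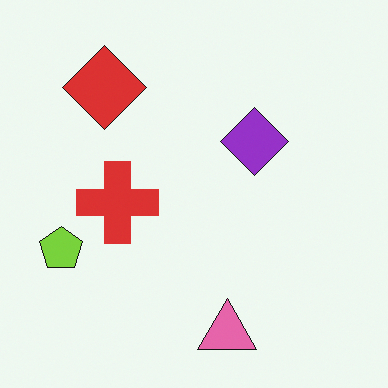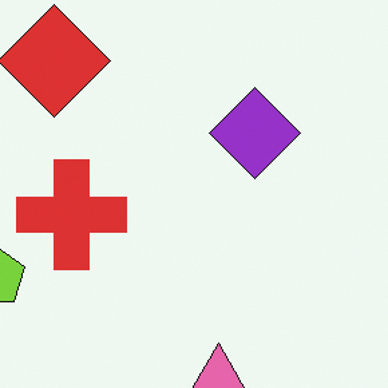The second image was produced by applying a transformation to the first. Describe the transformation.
This is the original image cropped to a modestly smaller region and rescaled.

The visible shapes are larger and the field of view is narrower; shapes near the original edges may be partly or wholly outside the frame — a crop-and-rescale.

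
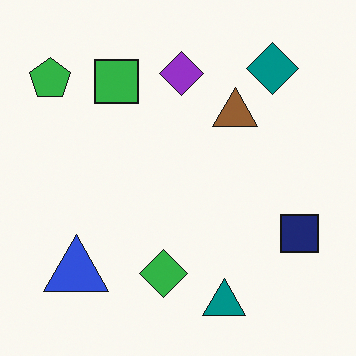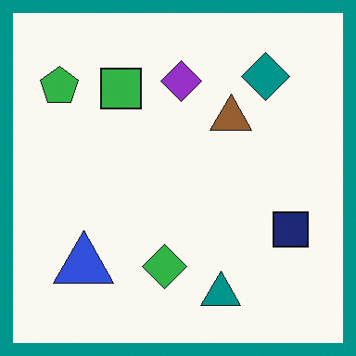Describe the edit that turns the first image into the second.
The image was framed with a teal border.

A solid teal frame runs around the edge of the second image, with the content slightly shrunk inside it.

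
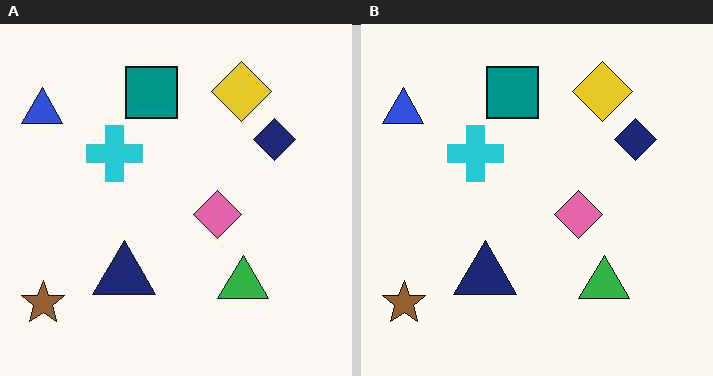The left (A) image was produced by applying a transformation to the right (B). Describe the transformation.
The image was given moderate JPEG compression.

Blocky 8×8 compression artifacts appear around shape edges and the flat background shows ringing — characteristic JPEG degradation.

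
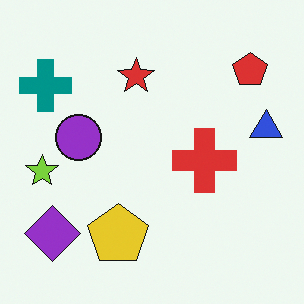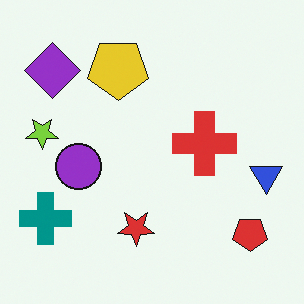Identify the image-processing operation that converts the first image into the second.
It was flipped vertically (top ↔ bottom).

The yellow pentagon is in the bottom of the first image and the top of the second — shapes on opposite sides of the horizontal midline have swapped in a mirror flip.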